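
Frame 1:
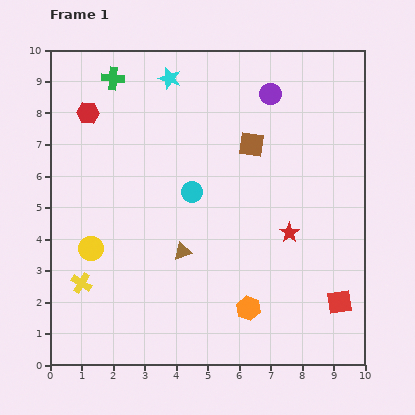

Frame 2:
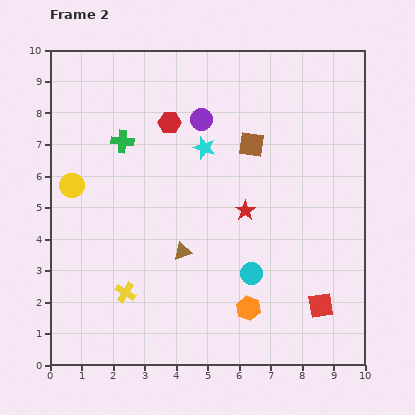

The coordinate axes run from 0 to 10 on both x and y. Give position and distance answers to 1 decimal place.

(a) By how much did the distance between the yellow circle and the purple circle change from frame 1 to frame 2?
-2.9

Distance in frame 1: 7.5. Distance in frame 2: 4.6.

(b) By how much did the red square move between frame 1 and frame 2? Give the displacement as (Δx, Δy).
(-0.6, -0.1)

The red square was at (9.2, 2.0) in frame 1 and (8.6, 1.9) in frame 2.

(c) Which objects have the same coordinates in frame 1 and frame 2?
the brown square, the brown triangle, the orange hexagon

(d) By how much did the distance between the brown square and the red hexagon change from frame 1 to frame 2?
-2.6

Distance in frame 1: 5.3. Distance in frame 2: 2.7.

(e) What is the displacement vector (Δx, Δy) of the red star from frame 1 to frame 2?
(-1.4, 0.7)

The red star was at (7.6, 4.2) in frame 1 and (6.2, 4.9) in frame 2.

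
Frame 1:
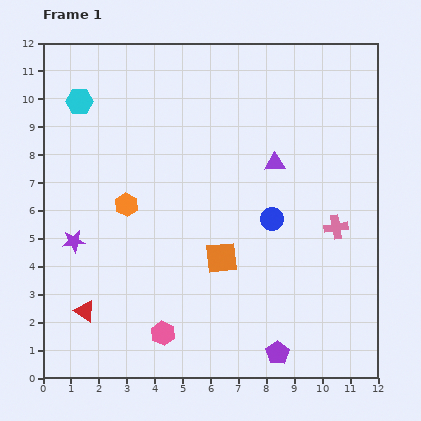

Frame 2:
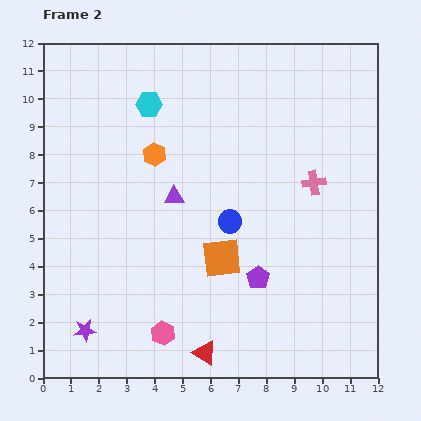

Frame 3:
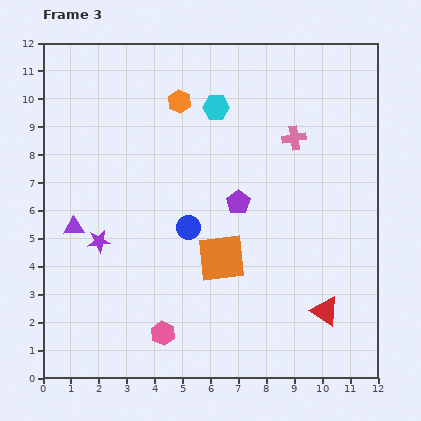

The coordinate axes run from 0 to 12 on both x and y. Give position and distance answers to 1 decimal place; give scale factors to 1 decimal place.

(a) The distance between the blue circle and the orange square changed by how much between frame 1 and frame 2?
-1.0

Distance in frame 1: 2.3. Distance in frame 2: 1.3.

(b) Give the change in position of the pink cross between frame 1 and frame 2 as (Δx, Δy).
(-0.8, 1.6)

The pink cross was at (10.5, 5.4) in frame 1 and (9.7, 7.0) in frame 2.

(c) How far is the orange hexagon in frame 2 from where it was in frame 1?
2.1

The orange hexagon moved from (3.0, 6.2) to (4.0, 8.0), a distance of √(1.0² + 1.8²) ≈ 2.1.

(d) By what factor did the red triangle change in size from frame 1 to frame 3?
1.4×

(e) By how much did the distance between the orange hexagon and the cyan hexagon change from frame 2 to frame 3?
-0.5

Distance in frame 2: 1.8. Distance in frame 3: 1.3.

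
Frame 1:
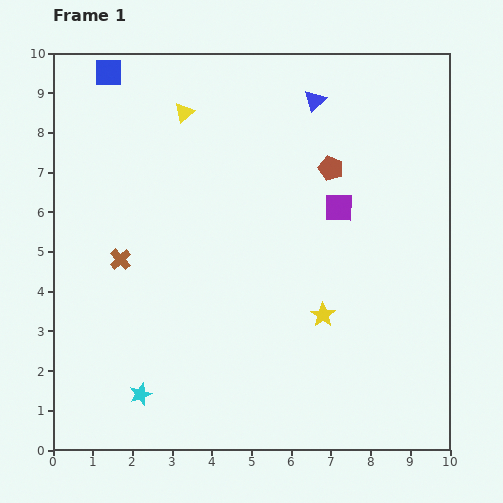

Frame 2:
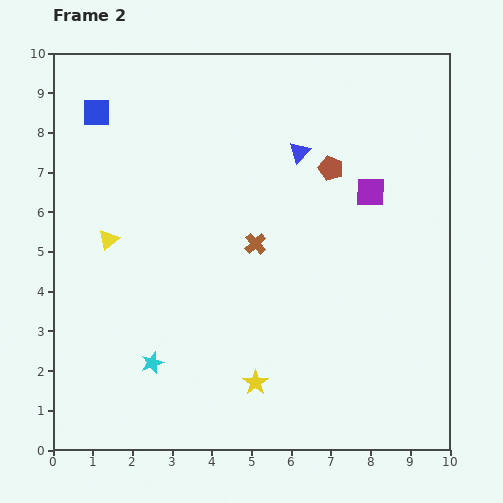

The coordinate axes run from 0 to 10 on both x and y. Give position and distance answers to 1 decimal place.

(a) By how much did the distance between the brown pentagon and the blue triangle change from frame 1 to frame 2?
-0.8

Distance in frame 1: 1.7. Distance in frame 2: 0.9.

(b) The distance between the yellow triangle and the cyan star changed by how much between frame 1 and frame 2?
-3.9

Distance in frame 1: 7.2. Distance in frame 2: 3.3.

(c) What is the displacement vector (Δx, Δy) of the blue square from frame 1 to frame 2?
(-0.3, -1.0)

The blue square was at (1.4, 9.5) in frame 1 and (1.1, 8.5) in frame 2.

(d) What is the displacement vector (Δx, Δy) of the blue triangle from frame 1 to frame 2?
(-0.4, -1.3)

The blue triangle was at (6.6, 8.8) in frame 1 and (6.2, 7.5) in frame 2.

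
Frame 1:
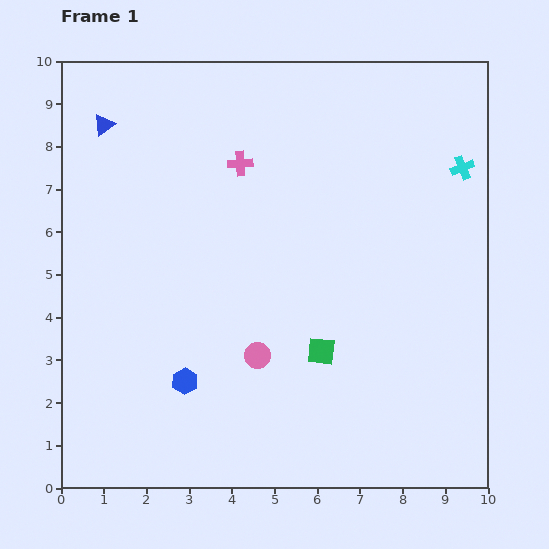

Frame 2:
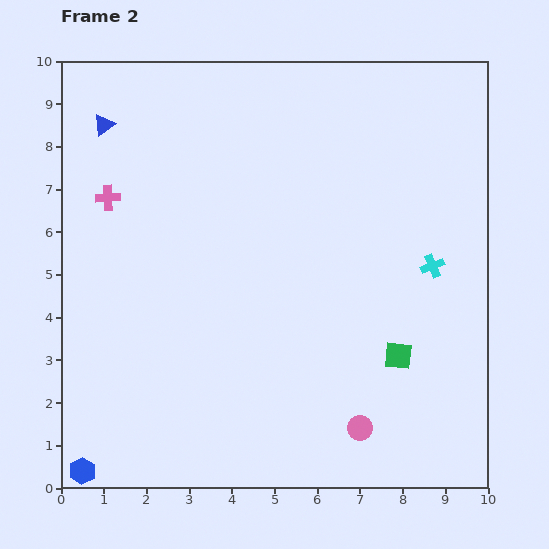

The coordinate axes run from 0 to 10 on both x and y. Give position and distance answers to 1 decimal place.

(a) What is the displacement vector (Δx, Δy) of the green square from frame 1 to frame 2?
(1.8, -0.1)

The green square was at (6.1, 3.2) in frame 1 and (7.9, 3.1) in frame 2.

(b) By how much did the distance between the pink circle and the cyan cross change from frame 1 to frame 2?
-2.3

Distance in frame 1: 6.5. Distance in frame 2: 4.2.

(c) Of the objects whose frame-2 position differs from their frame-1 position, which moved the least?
the green square

(moved 1.8)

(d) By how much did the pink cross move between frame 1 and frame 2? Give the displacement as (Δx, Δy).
(-3.1, -0.8)

The pink cross was at (4.2, 7.6) in frame 1 and (1.1, 6.8) in frame 2.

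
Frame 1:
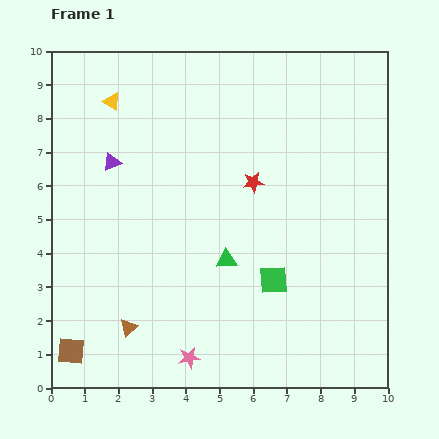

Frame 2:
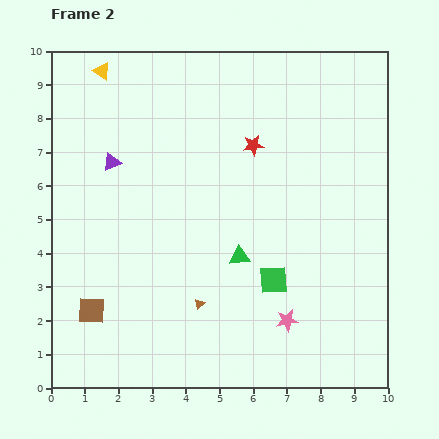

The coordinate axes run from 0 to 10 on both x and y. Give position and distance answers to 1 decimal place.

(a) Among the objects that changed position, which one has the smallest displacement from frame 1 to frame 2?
the green triangle

(moved 0.4)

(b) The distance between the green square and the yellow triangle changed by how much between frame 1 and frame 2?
+0.8

Distance in frame 1: 7.2. Distance in frame 2: 8.0.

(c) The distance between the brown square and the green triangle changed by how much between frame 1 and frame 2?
-0.6

Distance in frame 1: 5.3. Distance in frame 2: 4.7.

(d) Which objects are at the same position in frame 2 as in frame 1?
the green square, the purple triangle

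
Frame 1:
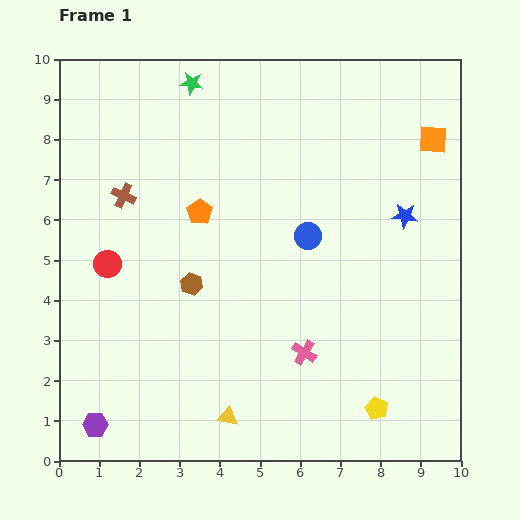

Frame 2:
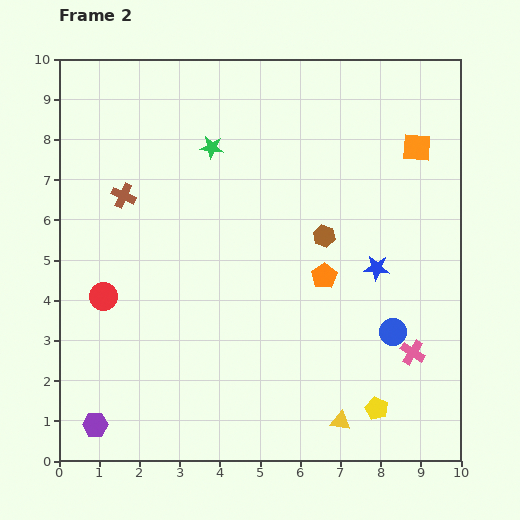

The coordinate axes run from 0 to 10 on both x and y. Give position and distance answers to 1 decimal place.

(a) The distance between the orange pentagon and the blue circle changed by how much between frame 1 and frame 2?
-0.6

Distance in frame 1: 2.8. Distance in frame 2: 2.2.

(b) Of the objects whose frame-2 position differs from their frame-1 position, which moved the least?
the orange square

(moved 0.4)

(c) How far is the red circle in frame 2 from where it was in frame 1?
0.8

The red circle moved from (1.2, 4.9) to (1.1, 4.1), a distance of √(0.1² + 0.8²) ≈ 0.8.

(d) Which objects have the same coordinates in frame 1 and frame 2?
the yellow pentagon, the brown cross, the purple hexagon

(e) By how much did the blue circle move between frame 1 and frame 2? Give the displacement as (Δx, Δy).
(2.1, -2.4)

The blue circle was at (6.2, 5.6) in frame 1 and (8.3, 3.2) in frame 2.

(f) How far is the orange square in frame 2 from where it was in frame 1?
0.4

The orange square moved from (9.3, 8.0) to (8.9, 7.8), a distance of √(0.4² + 0.2²) ≈ 0.4.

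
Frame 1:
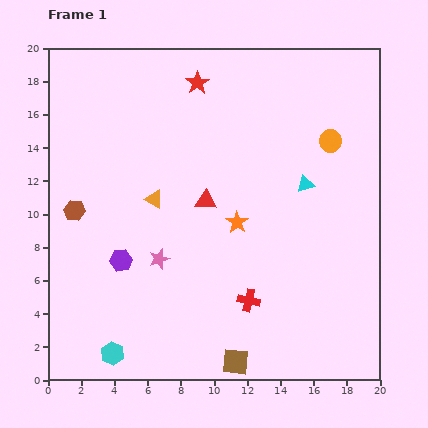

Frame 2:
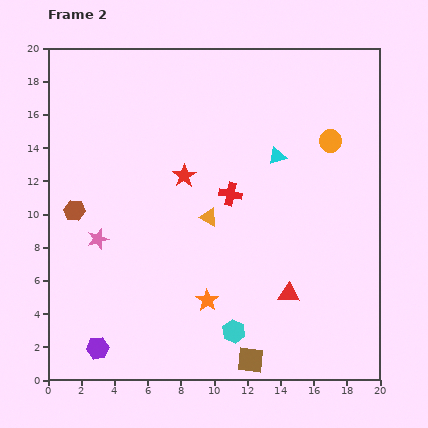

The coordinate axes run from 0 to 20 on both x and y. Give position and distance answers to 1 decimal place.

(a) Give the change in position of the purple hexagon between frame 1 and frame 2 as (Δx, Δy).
(-1.4, -5.3)

The purple hexagon was at (4.4, 7.2) in frame 1 and (3.0, 1.9) in frame 2.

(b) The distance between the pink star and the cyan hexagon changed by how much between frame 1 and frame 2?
+3.5

Distance in frame 1: 6.4. Distance in frame 2: 9.9.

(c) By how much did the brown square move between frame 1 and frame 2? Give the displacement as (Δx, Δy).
(0.9, 0.1)

The brown square was at (11.3, 1.1) in frame 1 and (12.2, 1.2) in frame 2.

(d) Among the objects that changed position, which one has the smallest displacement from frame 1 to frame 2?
the brown square

(moved 0.9)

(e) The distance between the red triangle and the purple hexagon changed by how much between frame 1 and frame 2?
+5.8

Distance in frame 1: 6.2. Distance in frame 2: 12.0.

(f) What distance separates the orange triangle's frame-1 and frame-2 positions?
3.5

The orange triangle moved from (6.4, 10.9) to (9.7, 9.8), a distance of √(3.3² + 1.1²) ≈ 3.5.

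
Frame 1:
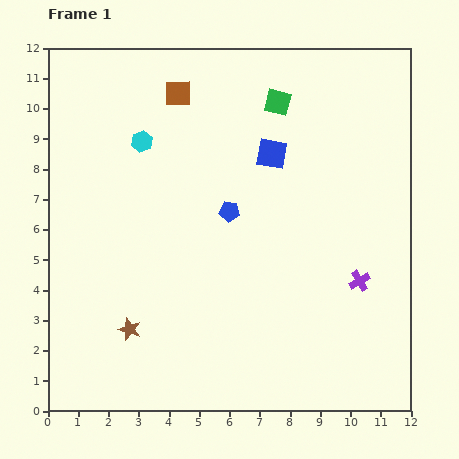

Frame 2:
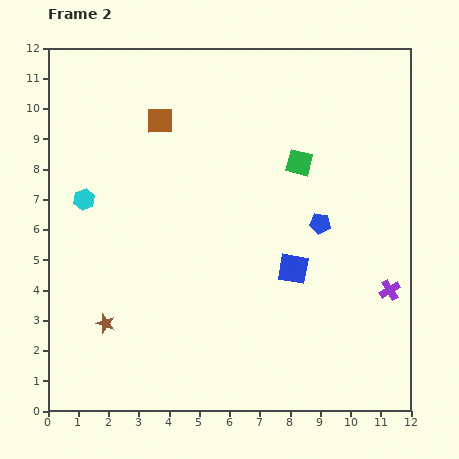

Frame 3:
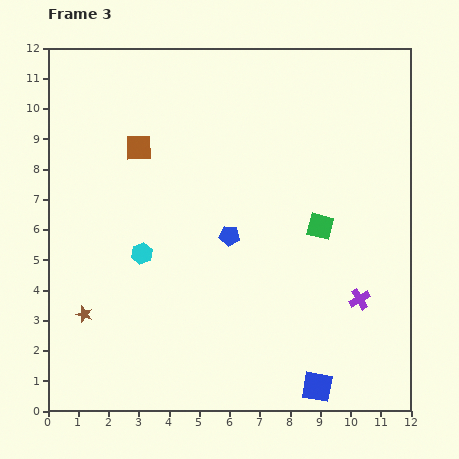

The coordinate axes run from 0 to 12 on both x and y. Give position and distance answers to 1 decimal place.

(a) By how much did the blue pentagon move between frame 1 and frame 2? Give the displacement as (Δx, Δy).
(3.0, -0.4)

The blue pentagon was at (6.0, 6.6) in frame 1 and (9.0, 6.2) in frame 2.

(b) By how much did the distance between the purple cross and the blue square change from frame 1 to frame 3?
-1.9

Distance in frame 1: 5.1. Distance in frame 3: 3.2.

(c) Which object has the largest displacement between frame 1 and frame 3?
the blue square

(moved 7.8; next 4.3)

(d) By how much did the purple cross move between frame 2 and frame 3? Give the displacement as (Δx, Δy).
(-1.0, -0.3)

The purple cross was at (11.3, 4.0) in frame 2 and (10.3, 3.7) in frame 3.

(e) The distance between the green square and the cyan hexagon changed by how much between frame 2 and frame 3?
-1.2

Distance in frame 2: 7.2. Distance in frame 3: 6.0.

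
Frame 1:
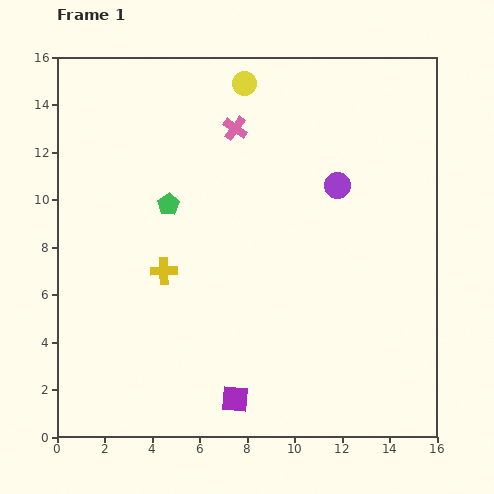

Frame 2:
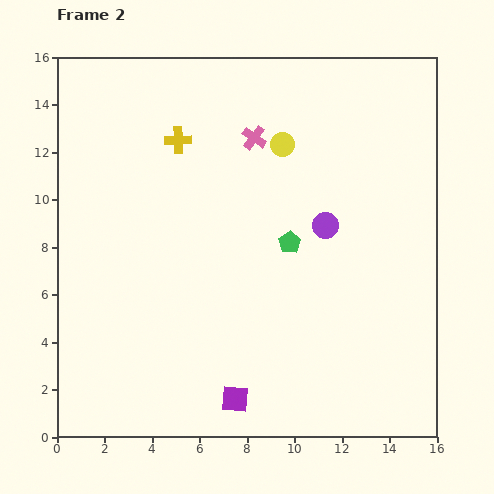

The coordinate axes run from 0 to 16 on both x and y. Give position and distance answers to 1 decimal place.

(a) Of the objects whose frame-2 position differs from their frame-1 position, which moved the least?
the pink cross

(moved 0.9)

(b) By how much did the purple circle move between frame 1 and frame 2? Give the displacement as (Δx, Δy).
(-0.5, -1.7)

The purple circle was at (11.8, 10.6) in frame 1 and (11.3, 8.9) in frame 2.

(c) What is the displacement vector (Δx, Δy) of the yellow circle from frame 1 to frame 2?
(1.6, -2.6)

The yellow circle was at (7.9, 14.9) in frame 1 and (9.5, 12.3) in frame 2.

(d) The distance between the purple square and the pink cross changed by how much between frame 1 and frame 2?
-0.4

Distance in frame 1: 11.4. Distance in frame 2: 11.0.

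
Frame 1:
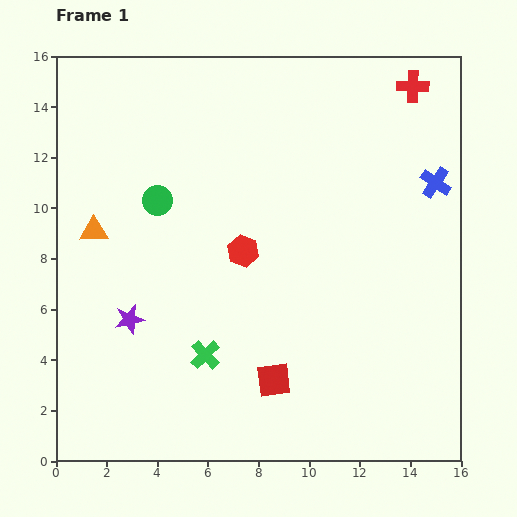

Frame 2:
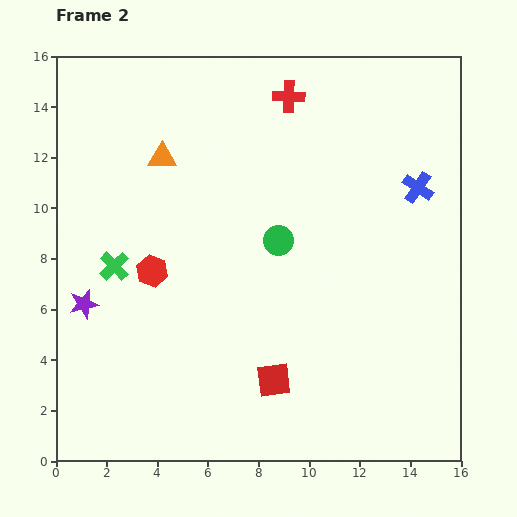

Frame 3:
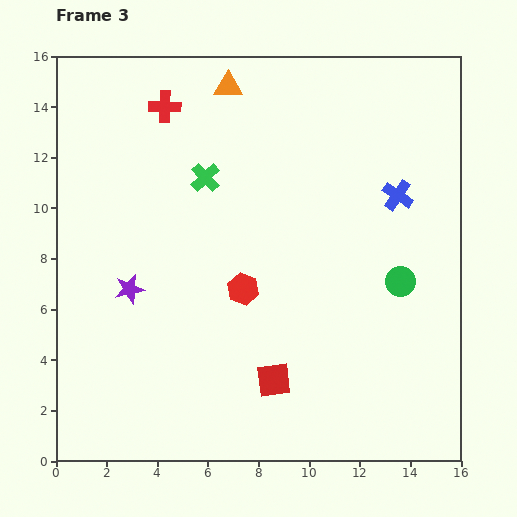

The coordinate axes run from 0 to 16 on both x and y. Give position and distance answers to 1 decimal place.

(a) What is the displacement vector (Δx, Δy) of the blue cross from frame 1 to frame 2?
(-0.7, -0.2)

The blue cross was at (15.0, 11.0) in frame 1 and (14.3, 10.8) in frame 2.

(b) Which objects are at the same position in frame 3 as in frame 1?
the red square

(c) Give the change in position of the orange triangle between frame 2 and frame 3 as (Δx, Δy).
(2.6, 2.8)

The orange triangle was at (4.2, 12.0) in frame 2 and (6.8, 14.8) in frame 3.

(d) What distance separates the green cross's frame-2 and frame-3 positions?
5.0

The green cross moved from (2.3, 7.7) to (5.9, 11.2), a distance of √(3.6² + 3.5²) ≈ 5.0.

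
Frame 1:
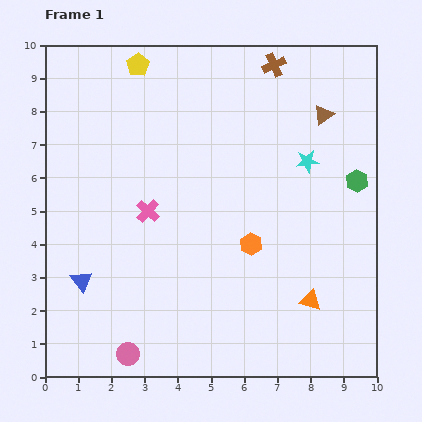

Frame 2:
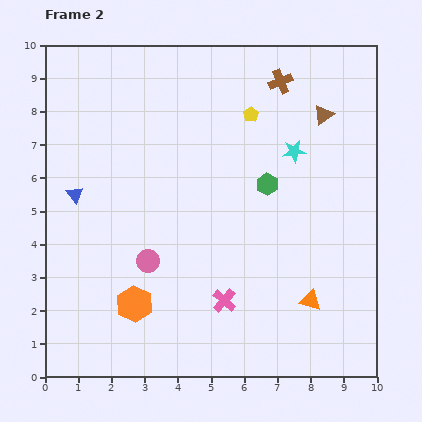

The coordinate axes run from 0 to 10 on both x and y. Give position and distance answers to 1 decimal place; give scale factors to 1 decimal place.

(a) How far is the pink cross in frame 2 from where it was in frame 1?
3.5

The pink cross moved from (3.1, 5.0) to (5.4, 2.3), a distance of √(2.3² + 2.7²) ≈ 3.5.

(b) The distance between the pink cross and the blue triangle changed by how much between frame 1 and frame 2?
+2.6

Distance in frame 1: 2.9. Distance in frame 2: 5.5.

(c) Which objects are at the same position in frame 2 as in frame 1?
the orange triangle, the brown triangle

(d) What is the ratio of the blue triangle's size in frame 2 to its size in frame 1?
0.8×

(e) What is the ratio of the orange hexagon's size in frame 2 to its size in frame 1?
1.7×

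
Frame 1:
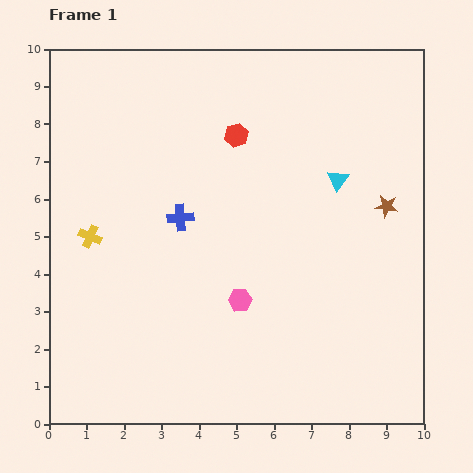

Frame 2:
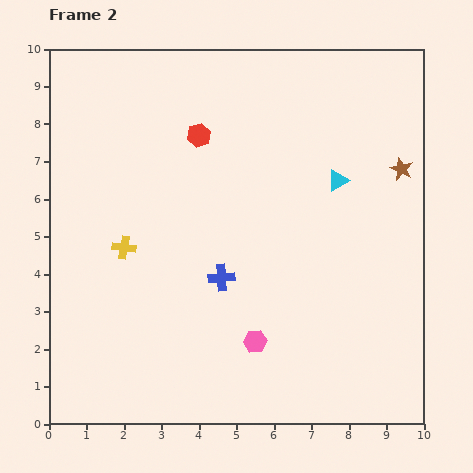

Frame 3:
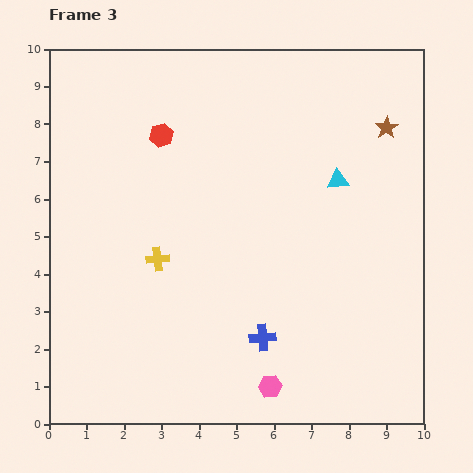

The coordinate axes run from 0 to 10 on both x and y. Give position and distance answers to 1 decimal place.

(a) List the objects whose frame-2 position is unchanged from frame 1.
the cyan triangle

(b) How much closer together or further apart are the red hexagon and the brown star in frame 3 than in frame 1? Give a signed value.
+1.6

Distance in frame 1: 4.4. Distance in frame 3: 6.0.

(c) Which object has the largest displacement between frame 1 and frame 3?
the blue cross

(moved 3.9; next 2.4)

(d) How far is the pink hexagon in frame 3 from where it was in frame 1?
2.4

The pink hexagon moved from (5.1, 3.3) to (5.9, 1.0), a distance of √(0.8² + 2.3²) ≈ 2.4.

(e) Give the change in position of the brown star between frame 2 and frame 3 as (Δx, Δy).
(-0.4, 1.1)

The brown star was at (9.4, 6.8) in frame 2 and (9.0, 7.9) in frame 3.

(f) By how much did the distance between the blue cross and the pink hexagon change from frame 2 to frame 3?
-0.6

Distance in frame 2: 1.9. Distance in frame 3: 1.3.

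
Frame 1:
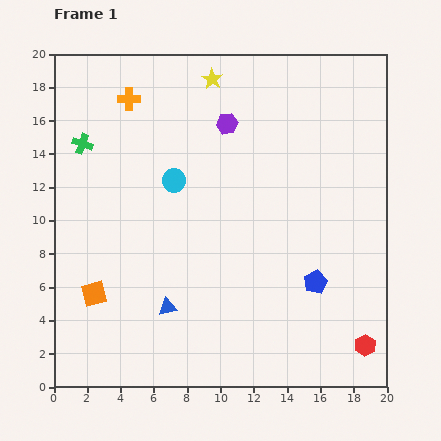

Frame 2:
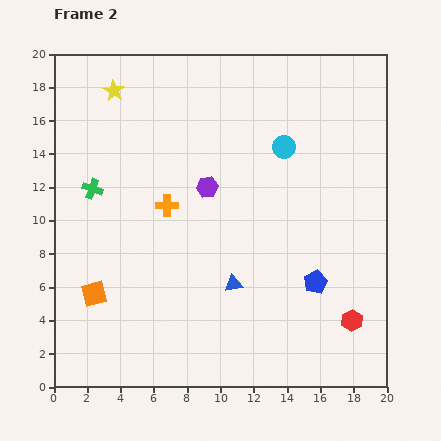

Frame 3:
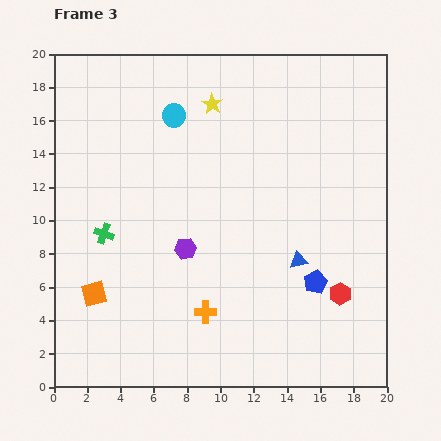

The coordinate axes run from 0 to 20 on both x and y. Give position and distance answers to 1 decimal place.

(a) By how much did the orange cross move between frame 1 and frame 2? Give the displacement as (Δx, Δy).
(2.3, -6.4)

The orange cross was at (4.5, 17.3) in frame 1 and (6.8, 10.9) in frame 2.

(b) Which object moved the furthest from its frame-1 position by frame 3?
the orange cross

(moved 13.6; next 8.4)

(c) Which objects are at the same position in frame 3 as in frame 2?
the blue pentagon, the orange square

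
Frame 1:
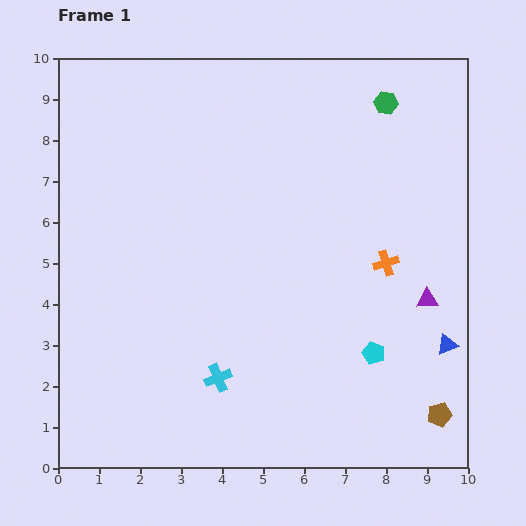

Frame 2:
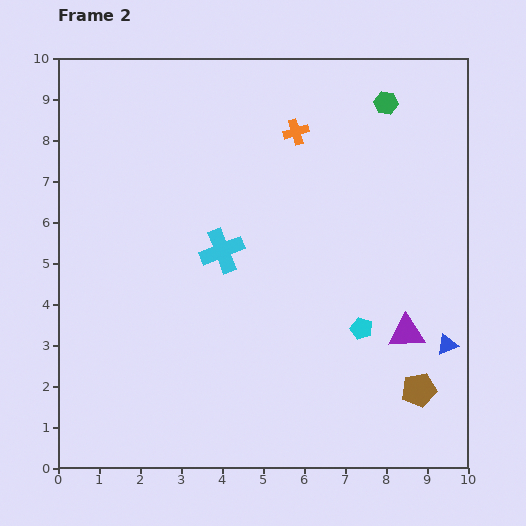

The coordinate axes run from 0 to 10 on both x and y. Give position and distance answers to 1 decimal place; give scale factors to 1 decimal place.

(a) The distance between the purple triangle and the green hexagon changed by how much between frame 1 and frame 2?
+0.7

Distance in frame 1: 4.9. Distance in frame 2: 5.6.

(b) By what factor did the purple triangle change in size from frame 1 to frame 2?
1.7×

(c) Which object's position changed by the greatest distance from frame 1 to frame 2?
the orange cross

(moved 3.9; next 3.1)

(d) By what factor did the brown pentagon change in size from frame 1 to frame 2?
1.4×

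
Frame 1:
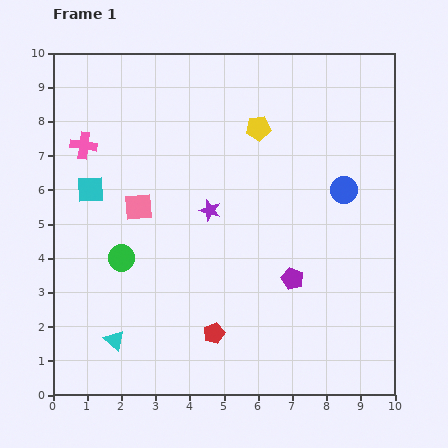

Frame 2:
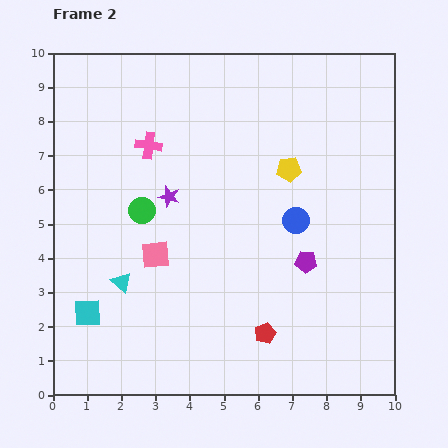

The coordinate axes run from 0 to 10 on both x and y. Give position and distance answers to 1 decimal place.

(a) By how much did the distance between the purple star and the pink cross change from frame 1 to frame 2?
-2.6

Distance in frame 1: 4.2. Distance in frame 2: 1.6.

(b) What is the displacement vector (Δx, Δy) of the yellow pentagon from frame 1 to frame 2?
(0.9, -1.2)

The yellow pentagon was at (6.0, 7.8) in frame 1 and (6.9, 6.6) in frame 2.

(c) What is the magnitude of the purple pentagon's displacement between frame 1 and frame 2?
0.6

The purple pentagon moved from (7.0, 3.4) to (7.4, 3.9), a distance of √(0.4² + 0.5²) ≈ 0.6.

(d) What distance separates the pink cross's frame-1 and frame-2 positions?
1.9

The pink cross moved from (0.9, 7.3) to (2.8, 7.3), a distance of √(1.9² + 0.0²) ≈ 1.9.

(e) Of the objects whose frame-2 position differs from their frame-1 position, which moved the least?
the purple pentagon

(moved 0.6)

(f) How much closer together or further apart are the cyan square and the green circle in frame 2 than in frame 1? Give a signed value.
+1.2

Distance in frame 1: 2.2. Distance in frame 2: 3.4.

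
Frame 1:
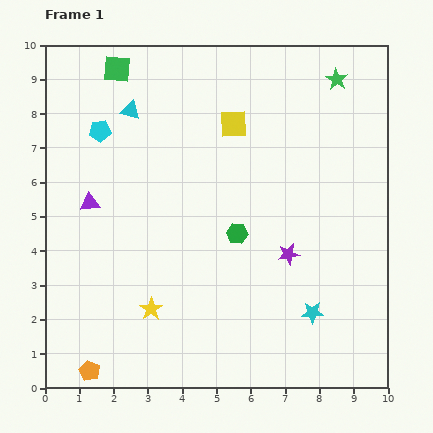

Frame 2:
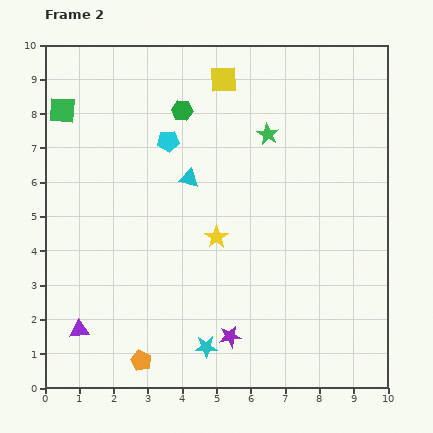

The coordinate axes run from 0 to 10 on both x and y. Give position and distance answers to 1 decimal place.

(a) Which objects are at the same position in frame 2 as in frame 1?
none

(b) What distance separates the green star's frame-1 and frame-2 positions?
2.6

The green star moved from (8.5, 9.0) to (6.5, 7.4), a distance of √(2.0² + 1.6²) ≈ 2.6.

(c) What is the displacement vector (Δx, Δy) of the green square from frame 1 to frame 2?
(-1.6, -1.2)

The green square was at (2.1, 9.3) in frame 1 and (0.5, 8.1) in frame 2.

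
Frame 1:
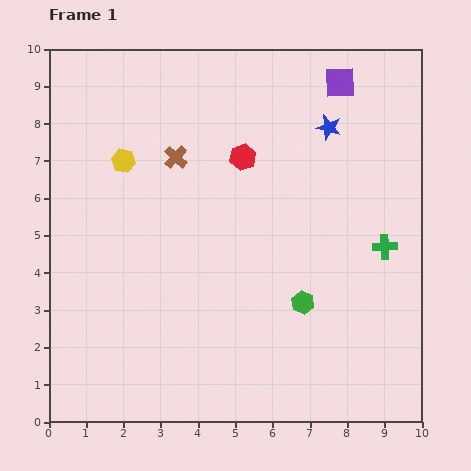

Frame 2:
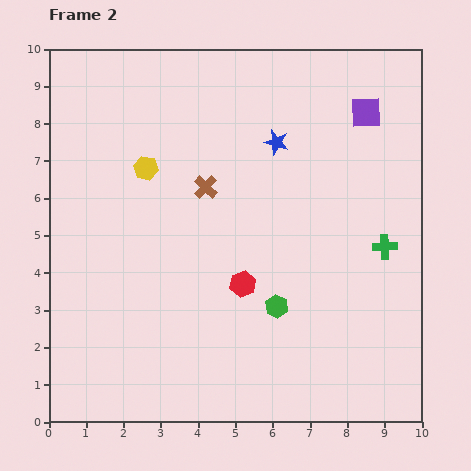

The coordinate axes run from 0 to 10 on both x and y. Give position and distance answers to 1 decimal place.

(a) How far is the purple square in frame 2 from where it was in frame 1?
1.1

The purple square moved from (7.8, 9.1) to (8.5, 8.3), a distance of √(0.7² + 0.8²) ≈ 1.1.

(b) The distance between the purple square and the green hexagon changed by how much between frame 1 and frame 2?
-0.3

Distance in frame 1: 6.0. Distance in frame 2: 5.7.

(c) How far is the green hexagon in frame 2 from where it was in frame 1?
0.7

The green hexagon moved from (6.8, 3.2) to (6.1, 3.1), a distance of √(0.7² + 0.1²) ≈ 0.7.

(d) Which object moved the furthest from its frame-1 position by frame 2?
the red hexagon

(moved 3.4; next 1.5)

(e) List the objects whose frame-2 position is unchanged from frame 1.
the green cross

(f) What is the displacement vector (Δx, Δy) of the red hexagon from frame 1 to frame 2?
(0.0, -3.4)

The red hexagon was at (5.2, 7.1) in frame 1 and (5.2, 3.7) in frame 2.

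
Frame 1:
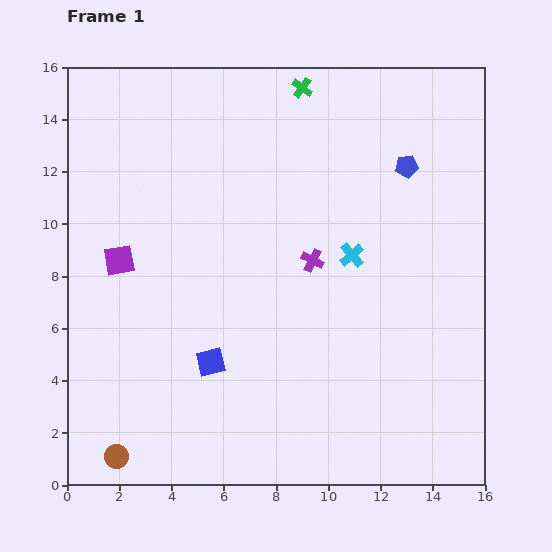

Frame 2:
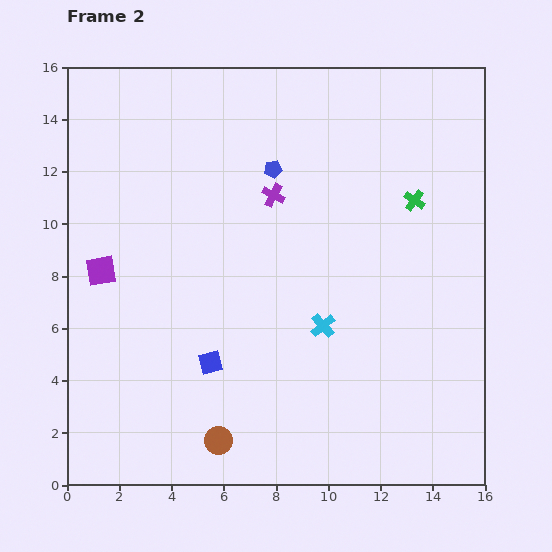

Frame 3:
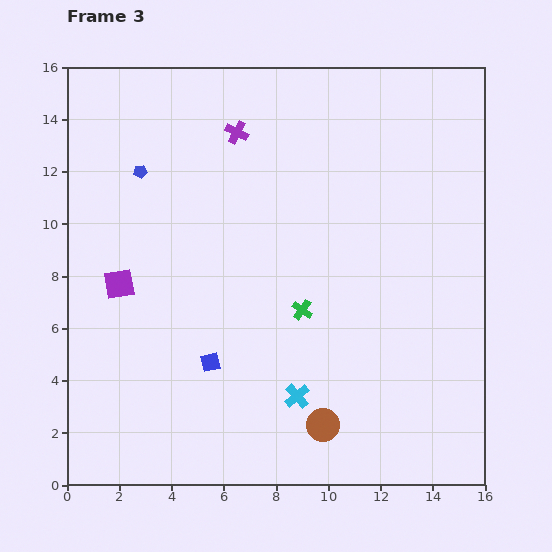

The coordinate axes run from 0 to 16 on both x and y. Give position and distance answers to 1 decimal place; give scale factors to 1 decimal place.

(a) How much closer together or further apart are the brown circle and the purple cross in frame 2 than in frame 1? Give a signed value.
-1.0

Distance in frame 1: 10.6. Distance in frame 2: 9.6.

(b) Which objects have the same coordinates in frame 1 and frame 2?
the blue square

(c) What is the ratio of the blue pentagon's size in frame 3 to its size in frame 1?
0.6×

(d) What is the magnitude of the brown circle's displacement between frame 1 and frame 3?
8.0

The brown circle moved from (1.9, 1.1) to (9.8, 2.3), a distance of √(7.9² + 1.2²) ≈ 8.0.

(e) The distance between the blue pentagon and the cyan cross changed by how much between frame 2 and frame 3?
+4.2

Distance in frame 2: 6.3. Distance in frame 3: 10.5.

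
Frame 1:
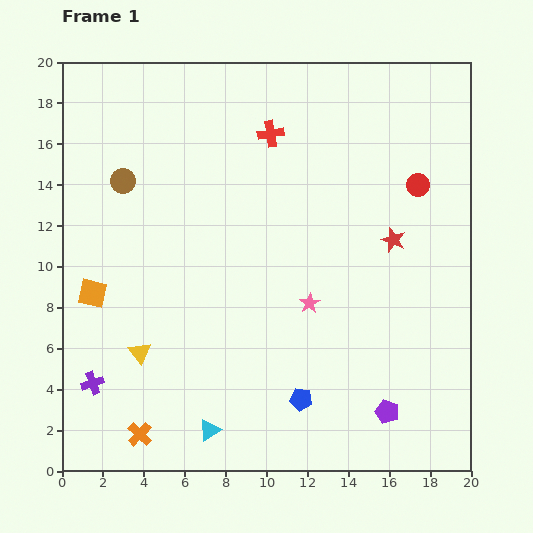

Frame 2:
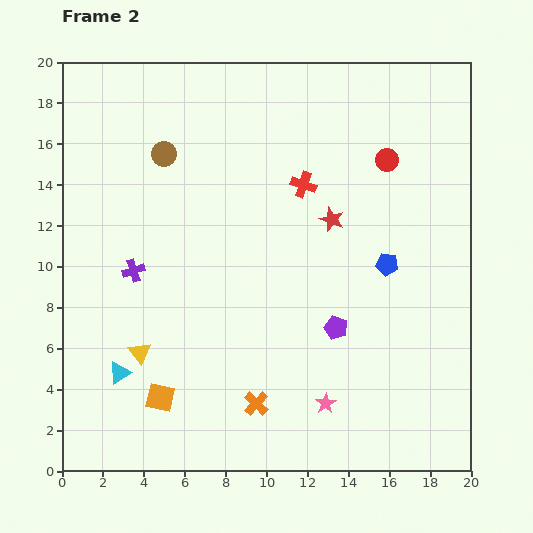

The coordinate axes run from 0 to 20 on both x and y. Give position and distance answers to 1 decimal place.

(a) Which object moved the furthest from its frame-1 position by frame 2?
the blue pentagon

(moved 7.8; next 6.1)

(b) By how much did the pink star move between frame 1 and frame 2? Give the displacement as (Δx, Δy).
(0.8, -4.9)

The pink star was at (12.1, 8.2) in frame 1 and (12.9, 3.3) in frame 2.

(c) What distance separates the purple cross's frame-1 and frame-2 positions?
5.9

The purple cross moved from (1.5, 4.3) to (3.5, 9.8), a distance of √(2.0² + 5.5²) ≈ 5.9.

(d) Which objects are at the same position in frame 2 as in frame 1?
the yellow triangle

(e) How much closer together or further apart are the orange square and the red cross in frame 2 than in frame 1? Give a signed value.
+0.8

Distance in frame 1: 11.7. Distance in frame 2: 12.5.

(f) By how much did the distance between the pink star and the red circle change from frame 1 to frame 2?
+4.4

Distance in frame 1: 7.9. Distance in frame 2: 12.3.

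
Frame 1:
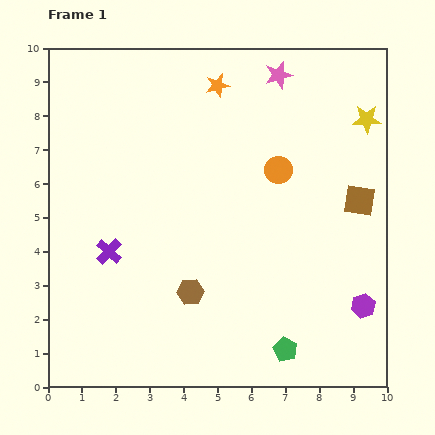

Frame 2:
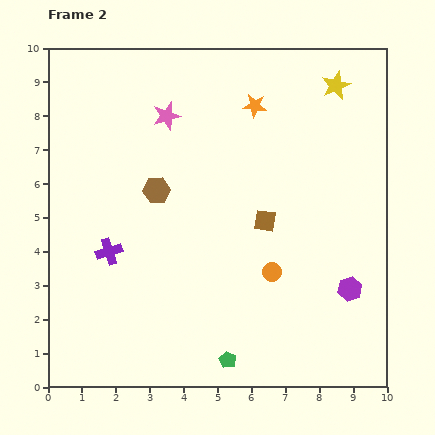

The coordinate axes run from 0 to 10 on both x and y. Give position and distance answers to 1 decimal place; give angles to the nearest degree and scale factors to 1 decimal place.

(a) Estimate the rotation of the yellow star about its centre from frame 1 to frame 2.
23° counter-clockwise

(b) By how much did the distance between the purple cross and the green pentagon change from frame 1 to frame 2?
-1.3

Distance in frame 1: 6.0. Distance in frame 2: 4.7.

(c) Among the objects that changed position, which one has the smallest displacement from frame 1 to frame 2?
the purple hexagon

(moved 0.6)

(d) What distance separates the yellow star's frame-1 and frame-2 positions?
1.3

The yellow star moved from (9.4, 7.9) to (8.5, 8.9), a distance of √(0.9² + 1.0²) ≈ 1.3.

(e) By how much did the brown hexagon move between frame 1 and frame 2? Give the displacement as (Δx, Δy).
(-1.0, 3.0)

The brown hexagon was at (4.2, 2.8) in frame 1 and (3.2, 5.8) in frame 2.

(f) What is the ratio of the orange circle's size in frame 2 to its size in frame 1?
0.7×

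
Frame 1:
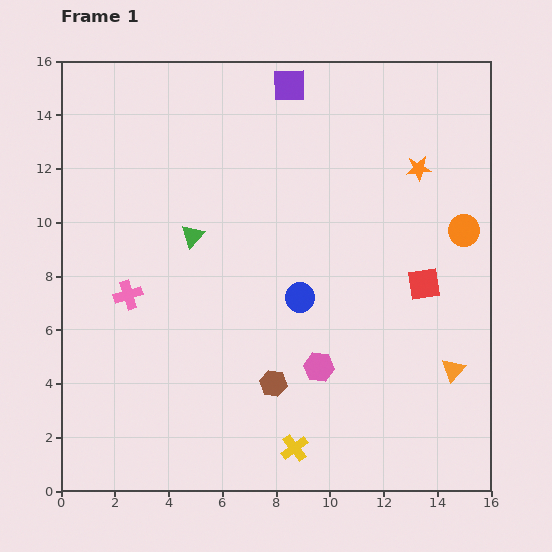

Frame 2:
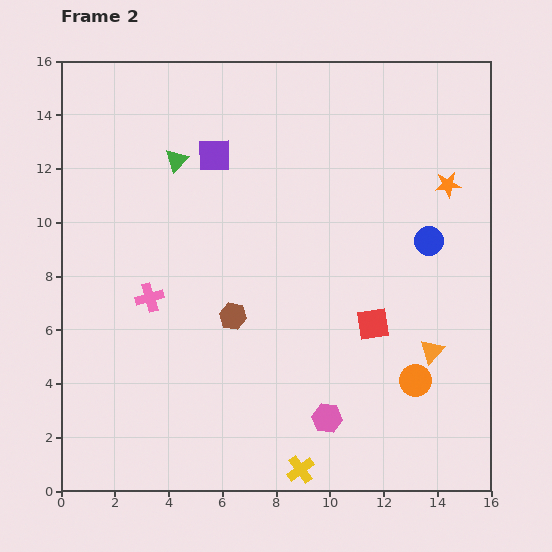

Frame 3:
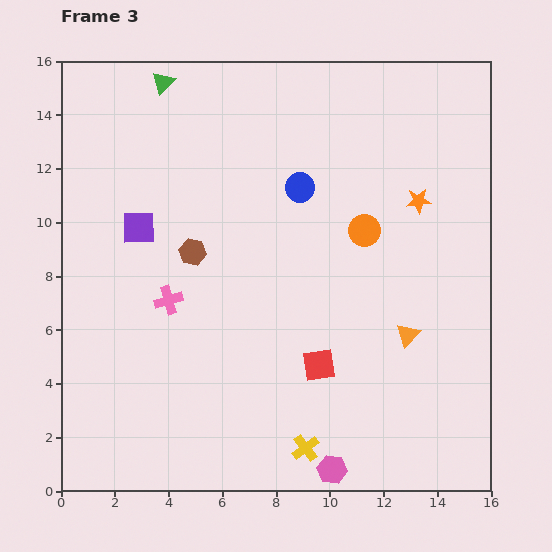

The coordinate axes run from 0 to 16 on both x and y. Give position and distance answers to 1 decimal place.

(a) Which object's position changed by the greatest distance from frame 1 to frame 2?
the orange circle

(moved 5.9; next 5.2)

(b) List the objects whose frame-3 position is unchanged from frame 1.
none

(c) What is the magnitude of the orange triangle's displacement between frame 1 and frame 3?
2.1

The orange triangle moved from (14.6, 4.5) to (12.9, 5.8), a distance of √(1.7² + 1.3²) ≈ 2.1.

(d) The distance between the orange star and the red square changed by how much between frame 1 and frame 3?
+2.8

Distance in frame 1: 4.3. Distance in frame 3: 7.1.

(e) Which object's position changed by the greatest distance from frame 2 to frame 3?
the orange circle

(moved 5.9; next 5.2)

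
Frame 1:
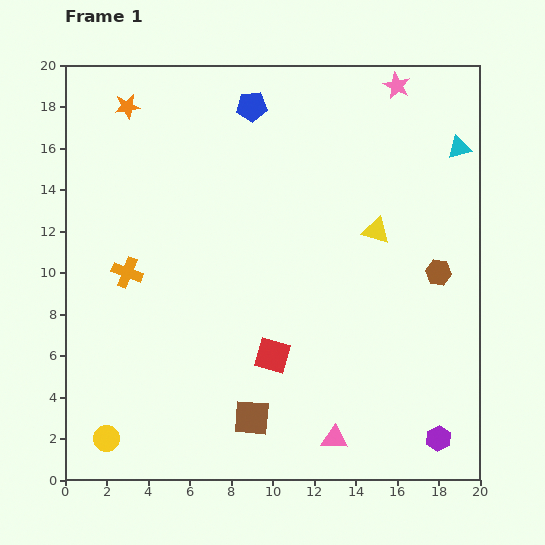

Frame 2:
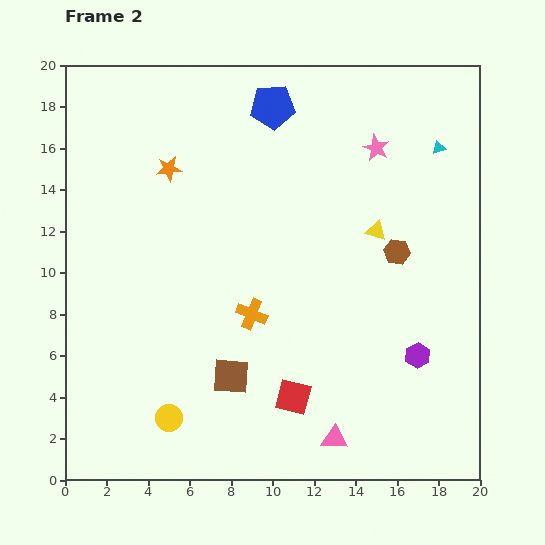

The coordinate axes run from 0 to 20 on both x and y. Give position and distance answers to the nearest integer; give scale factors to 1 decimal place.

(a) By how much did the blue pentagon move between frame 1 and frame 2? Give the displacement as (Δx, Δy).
(1, 0)

The blue pentagon was at (9, 18) in frame 1 and (10, 18) in frame 2.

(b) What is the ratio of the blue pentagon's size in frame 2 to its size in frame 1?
1.5×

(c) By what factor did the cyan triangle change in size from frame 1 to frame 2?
0.6×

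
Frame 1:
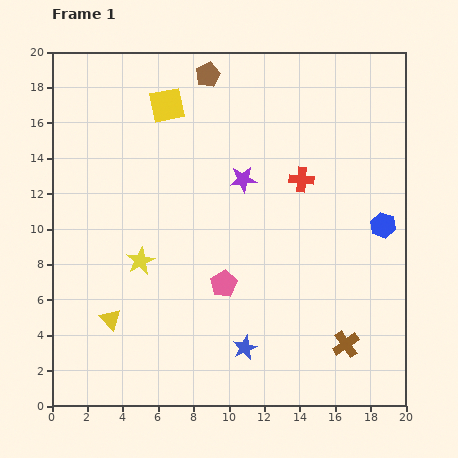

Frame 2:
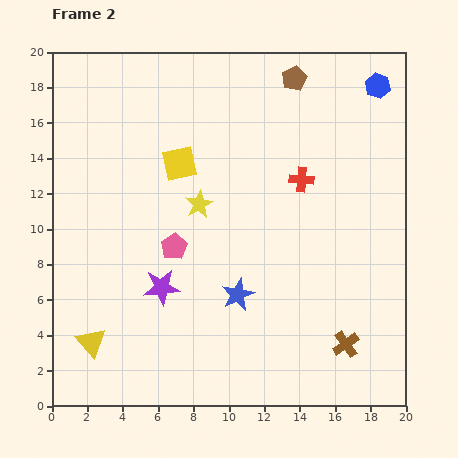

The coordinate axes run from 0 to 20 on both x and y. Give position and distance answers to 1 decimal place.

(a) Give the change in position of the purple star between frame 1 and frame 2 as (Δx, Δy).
(-4.6, -6.1)

The purple star was at (10.8, 12.8) in frame 1 and (6.2, 6.7) in frame 2.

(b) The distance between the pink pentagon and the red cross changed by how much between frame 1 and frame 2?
+0.7

Distance in frame 1: 7.4. Distance in frame 2: 8.1.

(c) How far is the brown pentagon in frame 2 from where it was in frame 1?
4.9

The brown pentagon moved from (8.8, 18.7) to (13.7, 18.5), a distance of √(4.9² + 0.2²) ≈ 4.9.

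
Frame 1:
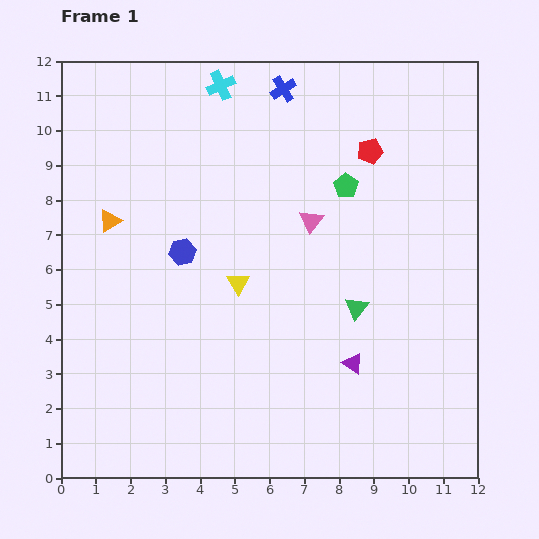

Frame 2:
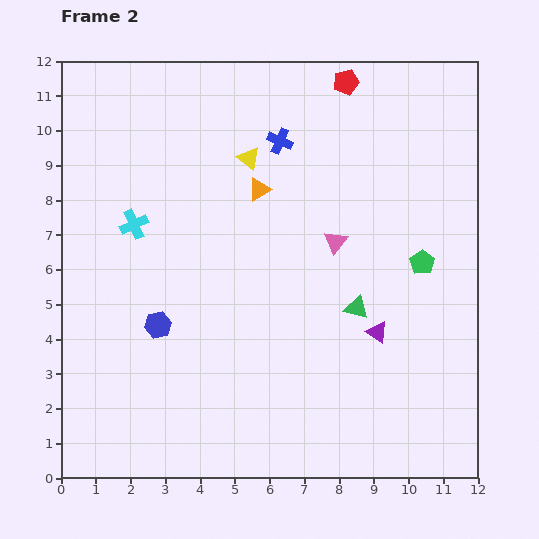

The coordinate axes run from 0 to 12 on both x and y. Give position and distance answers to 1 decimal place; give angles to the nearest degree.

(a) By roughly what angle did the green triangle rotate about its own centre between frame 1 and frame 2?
51° counter-clockwise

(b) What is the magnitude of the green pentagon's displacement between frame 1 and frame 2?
3.1

The green pentagon moved from (8.2, 8.4) to (10.4, 6.2), a distance of √(2.2² + 2.2²) ≈ 3.1.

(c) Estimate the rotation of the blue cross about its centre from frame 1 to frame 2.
35° counter-clockwise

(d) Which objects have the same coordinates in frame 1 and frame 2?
the green triangle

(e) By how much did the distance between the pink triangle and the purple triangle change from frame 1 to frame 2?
-1.4

Distance in frame 1: 4.3. Distance in frame 2: 2.9.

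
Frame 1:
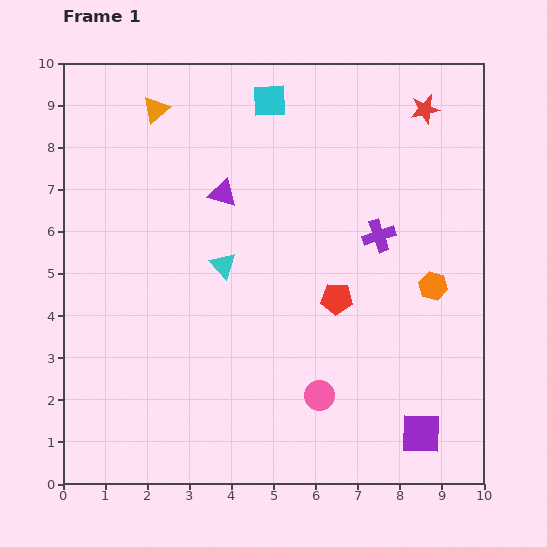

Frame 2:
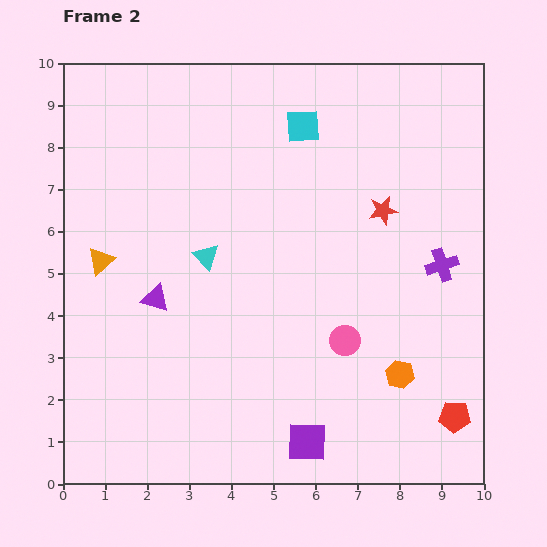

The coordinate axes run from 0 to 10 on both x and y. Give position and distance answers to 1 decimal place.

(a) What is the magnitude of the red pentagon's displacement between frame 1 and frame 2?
4.0

The red pentagon moved from (6.5, 4.4) to (9.3, 1.6), a distance of √(2.8² + 2.8²) ≈ 4.0.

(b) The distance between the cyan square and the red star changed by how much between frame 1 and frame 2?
-0.9

Distance in frame 1: 3.7. Distance in frame 2: 2.8.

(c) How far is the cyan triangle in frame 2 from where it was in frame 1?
0.4

The cyan triangle moved from (3.8, 5.2) to (3.4, 5.4), a distance of √(0.4² + 0.2²) ≈ 0.4.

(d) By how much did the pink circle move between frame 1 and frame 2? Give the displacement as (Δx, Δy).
(0.6, 1.3)

The pink circle was at (6.1, 2.1) in frame 1 and (6.7, 3.4) in frame 2.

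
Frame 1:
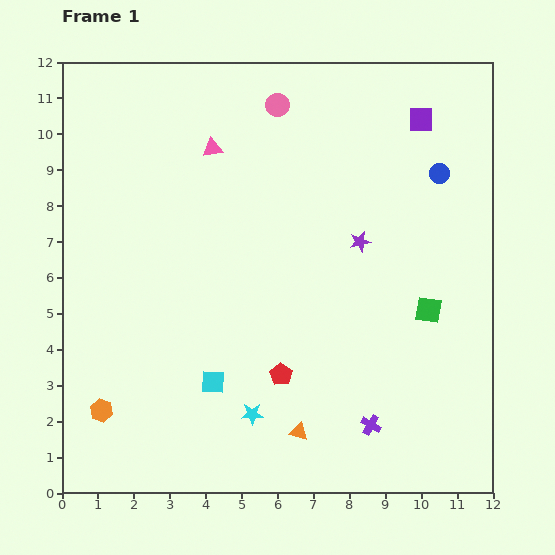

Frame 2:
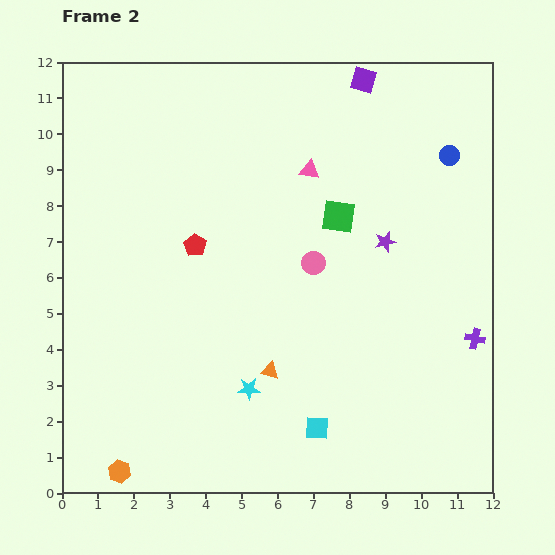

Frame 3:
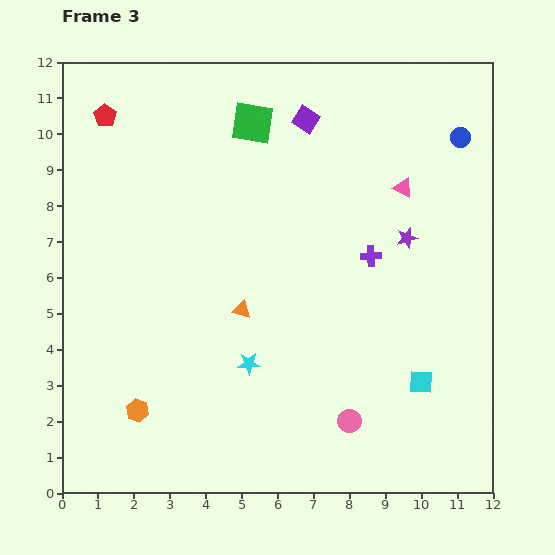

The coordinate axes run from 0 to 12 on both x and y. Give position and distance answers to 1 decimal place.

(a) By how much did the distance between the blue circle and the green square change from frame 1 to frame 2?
-0.3

Distance in frame 1: 3.8. Distance in frame 2: 3.5.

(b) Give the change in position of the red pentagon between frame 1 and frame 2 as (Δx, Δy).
(-2.4, 3.6)

The red pentagon was at (6.1, 3.3) in frame 1 and (3.7, 6.9) in frame 2.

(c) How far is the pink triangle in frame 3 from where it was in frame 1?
5.4

The pink triangle moved from (4.2, 9.6) to (9.5, 8.5), a distance of √(5.3² + 1.1²) ≈ 5.4.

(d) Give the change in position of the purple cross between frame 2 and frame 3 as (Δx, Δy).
(-2.9, 2.3)

The purple cross was at (11.5, 4.3) in frame 2 and (8.6, 6.6) in frame 3.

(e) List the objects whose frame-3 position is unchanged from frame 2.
none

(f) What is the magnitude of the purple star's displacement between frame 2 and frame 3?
0.6

The purple star moved from (9.0, 7.0) to (9.6, 7.1), a distance of √(0.6² + 0.1²) ≈ 0.6.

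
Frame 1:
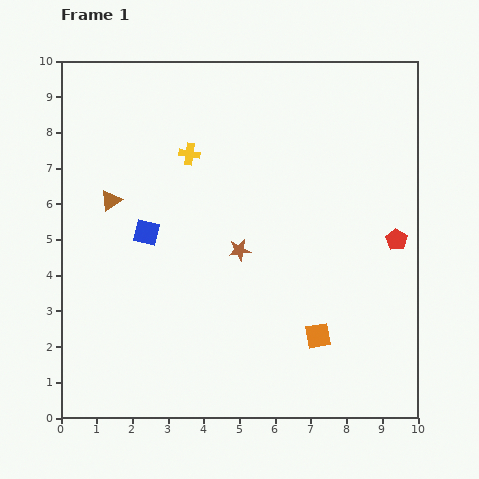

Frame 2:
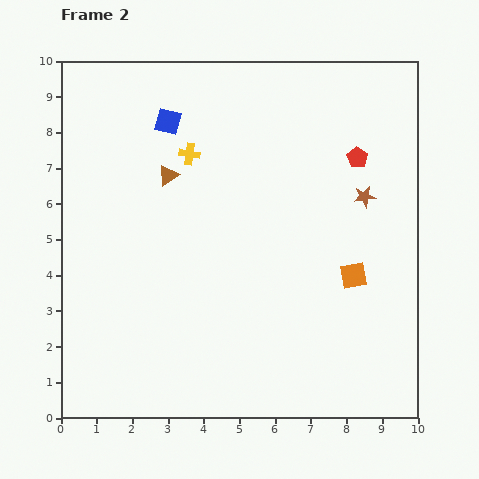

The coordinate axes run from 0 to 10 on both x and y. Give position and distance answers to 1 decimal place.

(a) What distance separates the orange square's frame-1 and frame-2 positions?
2.0

The orange square moved from (7.2, 2.3) to (8.2, 4.0), a distance of √(1.0² + 1.7²) ≈ 2.0.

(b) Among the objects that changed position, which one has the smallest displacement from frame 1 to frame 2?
the brown triangle

(moved 1.7)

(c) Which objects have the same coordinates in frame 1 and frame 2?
the yellow cross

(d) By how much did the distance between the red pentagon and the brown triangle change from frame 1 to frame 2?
-2.8

Distance in frame 1: 8.1. Distance in frame 2: 5.3.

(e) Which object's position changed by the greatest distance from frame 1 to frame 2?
the brown star

(moved 3.8; next 3.2)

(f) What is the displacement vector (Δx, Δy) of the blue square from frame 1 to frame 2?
(0.6, 3.1)

The blue square was at (2.4, 5.2) in frame 1 and (3.0, 8.3) in frame 2.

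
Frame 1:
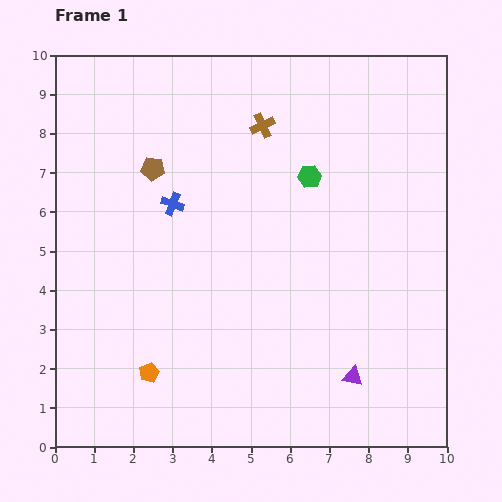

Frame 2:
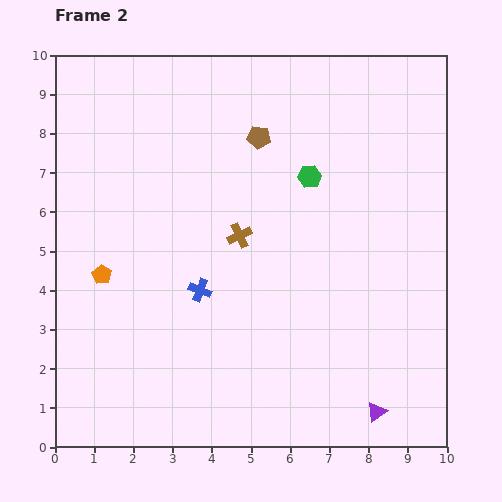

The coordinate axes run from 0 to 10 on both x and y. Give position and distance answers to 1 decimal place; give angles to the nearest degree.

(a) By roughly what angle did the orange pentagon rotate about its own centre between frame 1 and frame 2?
16° counter-clockwise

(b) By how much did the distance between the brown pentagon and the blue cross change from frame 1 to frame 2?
+3.2

Distance in frame 1: 1.0. Distance in frame 2: 4.2.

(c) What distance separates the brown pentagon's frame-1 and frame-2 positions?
2.8

The brown pentagon moved from (2.5, 7.1) to (5.2, 7.9), a distance of √(2.7² + 0.8²) ≈ 2.8.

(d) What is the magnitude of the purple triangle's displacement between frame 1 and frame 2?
1.1

The purple triangle moved from (7.6, 1.8) to (8.2, 0.9), a distance of √(0.6² + 0.9²) ≈ 1.1.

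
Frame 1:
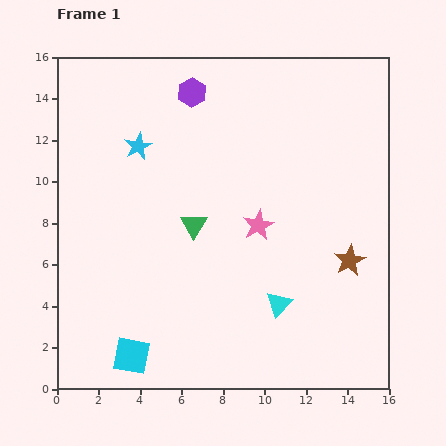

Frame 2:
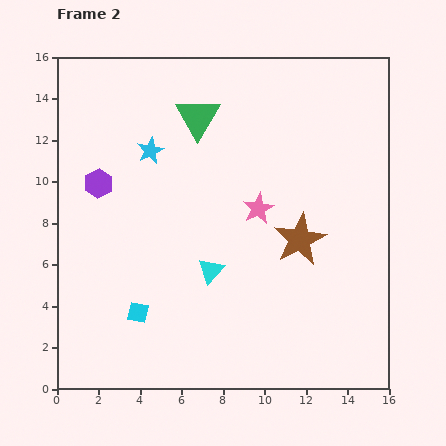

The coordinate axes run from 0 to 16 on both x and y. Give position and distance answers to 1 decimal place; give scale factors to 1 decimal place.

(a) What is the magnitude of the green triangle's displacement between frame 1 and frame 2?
5.2

The green triangle moved from (6.6, 7.9) to (6.8, 13.1), a distance of √(0.2² + 5.2²) ≈ 5.2.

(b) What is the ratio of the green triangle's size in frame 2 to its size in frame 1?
1.6×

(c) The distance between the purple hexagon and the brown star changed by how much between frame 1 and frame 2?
-1.0

Distance in frame 1: 11.1. Distance in frame 2: 10.1.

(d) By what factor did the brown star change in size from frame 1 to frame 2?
1.7×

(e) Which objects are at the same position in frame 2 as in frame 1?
none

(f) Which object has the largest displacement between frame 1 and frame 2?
the purple hexagon

(moved 6.3; next 5.2)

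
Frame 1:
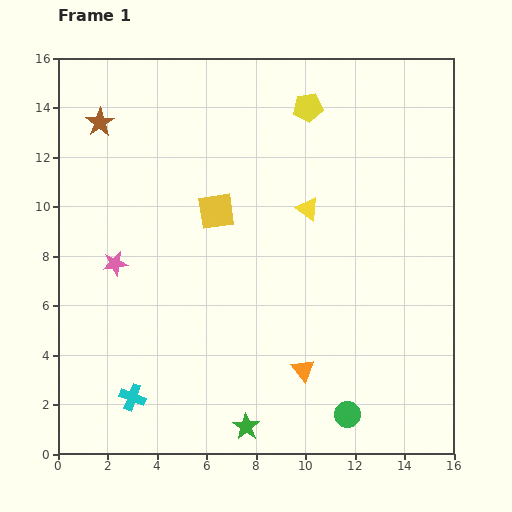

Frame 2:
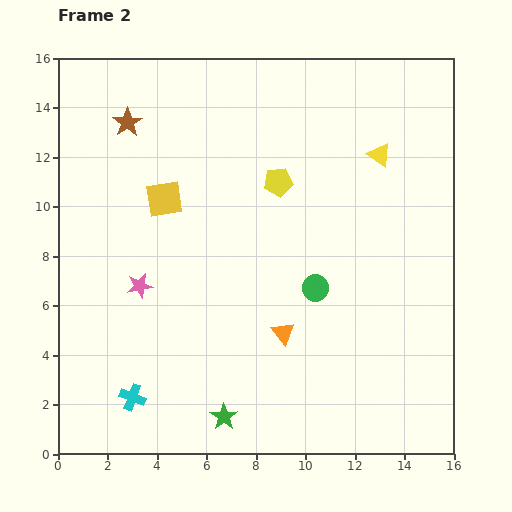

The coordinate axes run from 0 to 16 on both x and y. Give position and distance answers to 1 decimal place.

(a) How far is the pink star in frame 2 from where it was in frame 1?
1.3

The pink star moved from (2.3, 7.7) to (3.3, 6.8), a distance of √(1.0² + 0.9²) ≈ 1.3.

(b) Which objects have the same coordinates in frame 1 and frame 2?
the cyan cross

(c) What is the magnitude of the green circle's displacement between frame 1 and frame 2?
5.3

The green circle moved from (11.7, 1.6) to (10.4, 6.7), a distance of √(1.3² + 5.1²) ≈ 5.3.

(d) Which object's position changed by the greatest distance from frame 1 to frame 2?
the green circle

(moved 5.3; next 3.6)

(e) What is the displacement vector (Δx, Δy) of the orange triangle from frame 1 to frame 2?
(-0.8, 1.5)

The orange triangle was at (9.9, 3.4) in frame 1 and (9.1, 4.9) in frame 2.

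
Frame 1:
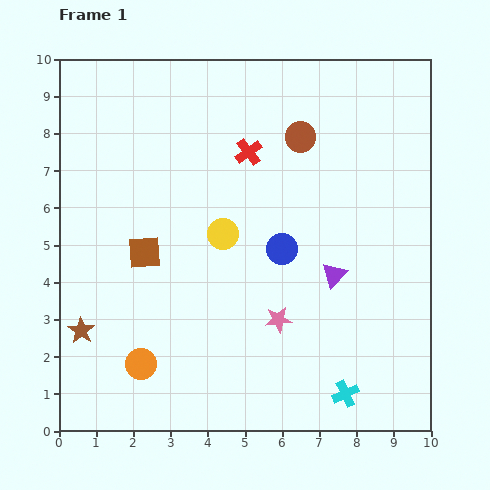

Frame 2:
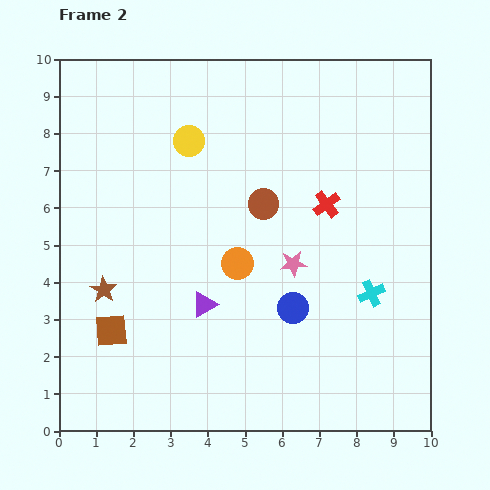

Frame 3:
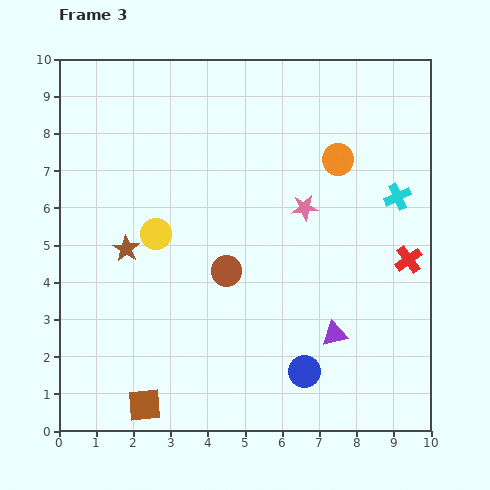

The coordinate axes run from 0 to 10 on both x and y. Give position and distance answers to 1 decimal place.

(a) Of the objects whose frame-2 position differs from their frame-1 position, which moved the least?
the brown star

(moved 1.3)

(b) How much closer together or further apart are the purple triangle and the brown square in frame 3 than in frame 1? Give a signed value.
+0.3

Distance in frame 1: 5.1. Distance in frame 3: 5.4.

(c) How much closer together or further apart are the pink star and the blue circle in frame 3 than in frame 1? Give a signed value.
+2.5

Distance in frame 1: 1.9. Distance in frame 3: 4.4.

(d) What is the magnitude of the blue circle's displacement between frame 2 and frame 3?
1.7

The blue circle moved from (6.3, 3.3) to (6.6, 1.6), a distance of √(0.3² + 1.7²) ≈ 1.7.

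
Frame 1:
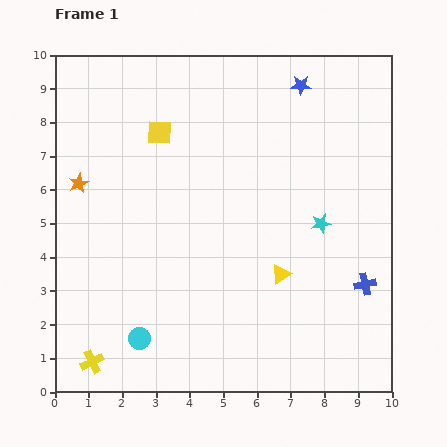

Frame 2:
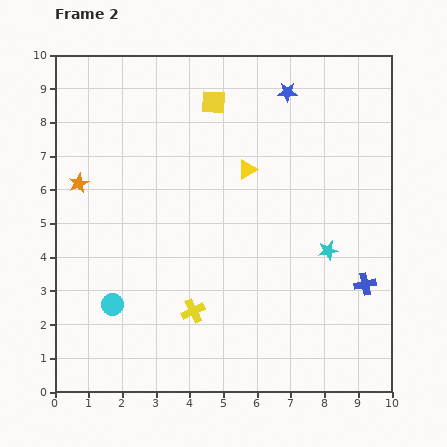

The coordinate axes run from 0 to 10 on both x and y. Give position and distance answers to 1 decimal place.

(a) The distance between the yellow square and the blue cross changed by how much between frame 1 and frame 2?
-0.6

Distance in frame 1: 7.6. Distance in frame 2: 7.0.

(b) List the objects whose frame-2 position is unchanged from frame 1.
the orange star, the blue cross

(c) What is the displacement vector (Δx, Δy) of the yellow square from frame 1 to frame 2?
(1.6, 0.9)

The yellow square was at (3.1, 7.7) in frame 1 and (4.7, 8.6) in frame 2.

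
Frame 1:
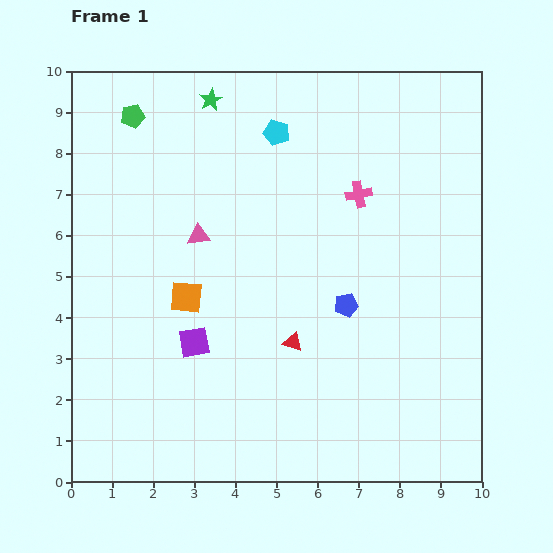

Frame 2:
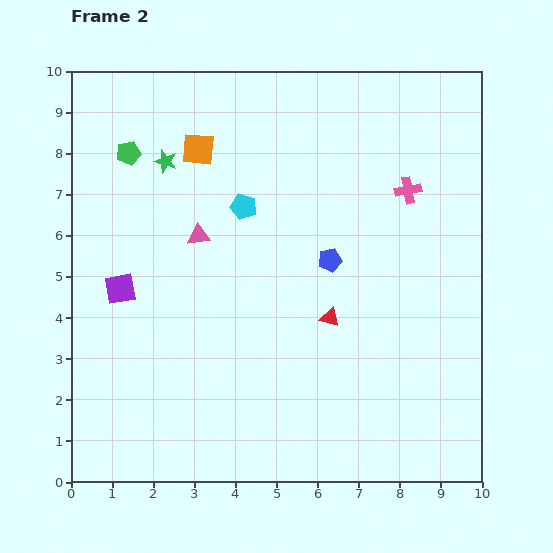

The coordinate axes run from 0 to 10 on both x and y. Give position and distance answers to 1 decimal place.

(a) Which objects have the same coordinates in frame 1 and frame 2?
the pink triangle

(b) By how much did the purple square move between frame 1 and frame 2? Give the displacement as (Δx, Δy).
(-1.8, 1.3)

The purple square was at (3.0, 3.4) in frame 1 and (1.2, 4.7) in frame 2.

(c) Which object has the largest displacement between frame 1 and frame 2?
the orange square

(moved 3.6; next 2.2)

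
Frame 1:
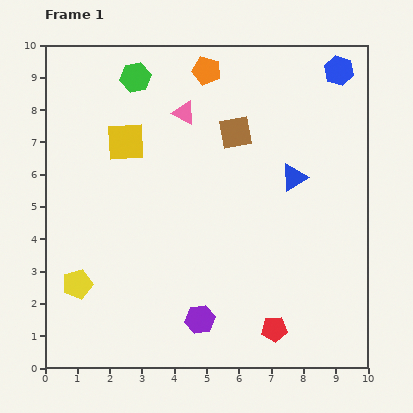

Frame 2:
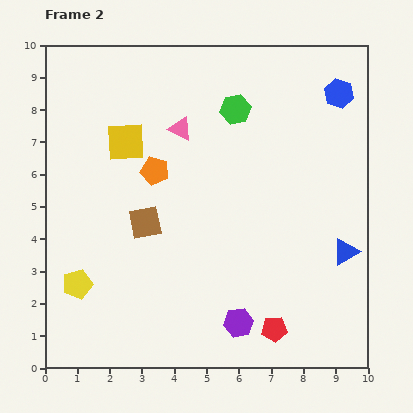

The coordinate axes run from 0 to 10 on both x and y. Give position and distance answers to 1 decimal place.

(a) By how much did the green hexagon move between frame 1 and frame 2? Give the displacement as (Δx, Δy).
(3.1, -1.0)

The green hexagon was at (2.8, 9.0) in frame 1 and (5.9, 8.0) in frame 2.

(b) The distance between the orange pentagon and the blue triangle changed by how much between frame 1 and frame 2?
+2.1

Distance in frame 1: 4.3. Distance in frame 2: 6.4.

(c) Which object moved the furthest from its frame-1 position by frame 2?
the brown square

(moved 4.0; next 3.5)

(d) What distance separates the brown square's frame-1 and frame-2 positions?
4.0

The brown square moved from (5.9, 7.3) to (3.1, 4.5), a distance of √(2.8² + 2.8²) ≈ 4.0.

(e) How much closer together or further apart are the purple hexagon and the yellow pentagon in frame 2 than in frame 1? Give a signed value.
+1.1

Distance in frame 1: 4.0. Distance in frame 2: 5.1.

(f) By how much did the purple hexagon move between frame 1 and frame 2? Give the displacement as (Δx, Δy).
(1.2, -0.1)

The purple hexagon was at (4.8, 1.5) in frame 1 and (6.0, 1.4) in frame 2.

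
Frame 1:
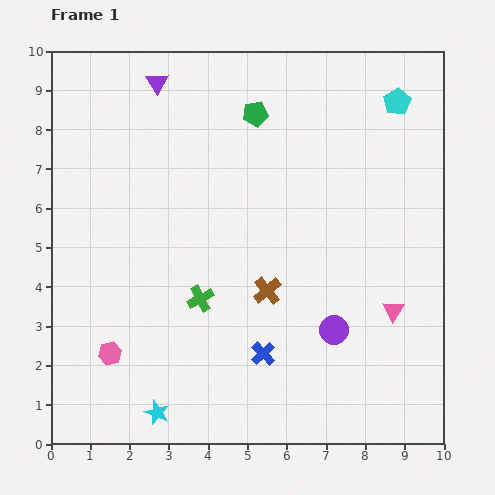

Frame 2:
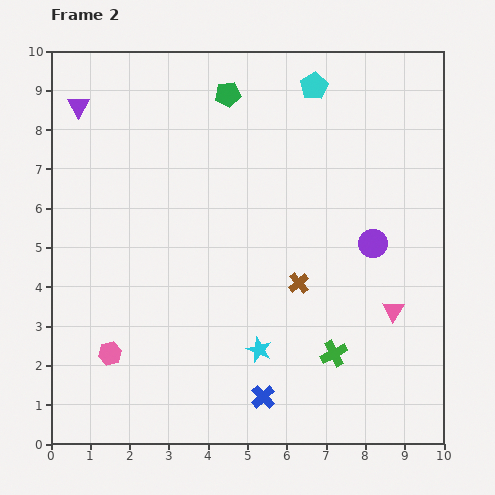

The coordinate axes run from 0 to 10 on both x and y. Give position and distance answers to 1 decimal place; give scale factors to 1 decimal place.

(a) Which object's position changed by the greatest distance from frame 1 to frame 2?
the green cross

(moved 3.7; next 3.1)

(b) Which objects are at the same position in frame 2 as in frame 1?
the pink hexagon, the pink triangle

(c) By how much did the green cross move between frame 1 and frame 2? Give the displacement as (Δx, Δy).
(3.4, -1.4)

The green cross was at (3.8, 3.7) in frame 1 and (7.2, 2.3) in frame 2.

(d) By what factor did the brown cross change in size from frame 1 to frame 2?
0.7×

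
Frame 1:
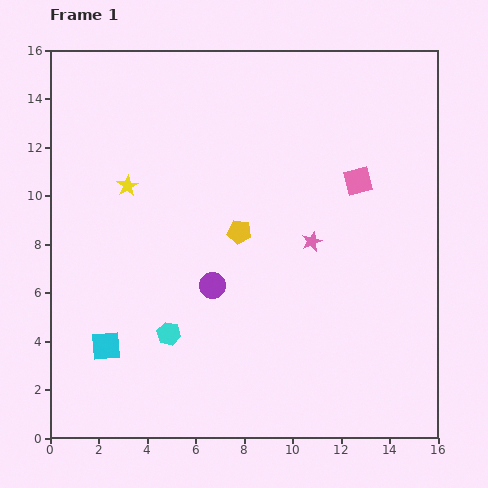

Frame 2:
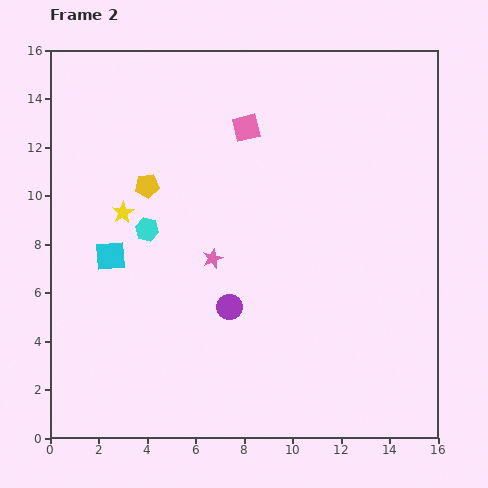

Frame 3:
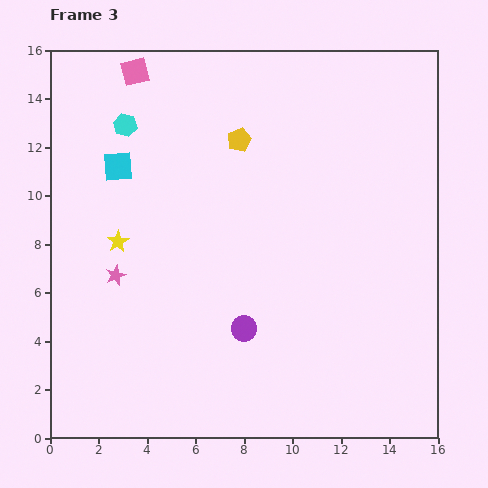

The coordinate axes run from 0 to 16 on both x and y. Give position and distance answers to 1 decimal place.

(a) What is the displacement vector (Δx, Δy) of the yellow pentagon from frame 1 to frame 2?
(-3.8, 1.9)

The yellow pentagon was at (7.8, 8.5) in frame 1 and (4.0, 10.4) in frame 2.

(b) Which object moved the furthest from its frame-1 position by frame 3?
the pink square

(moved 10.2; next 8.8)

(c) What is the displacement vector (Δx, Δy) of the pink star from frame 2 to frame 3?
(-4.0, -0.7)

The pink star was at (6.7, 7.4) in frame 2 and (2.7, 6.7) in frame 3.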